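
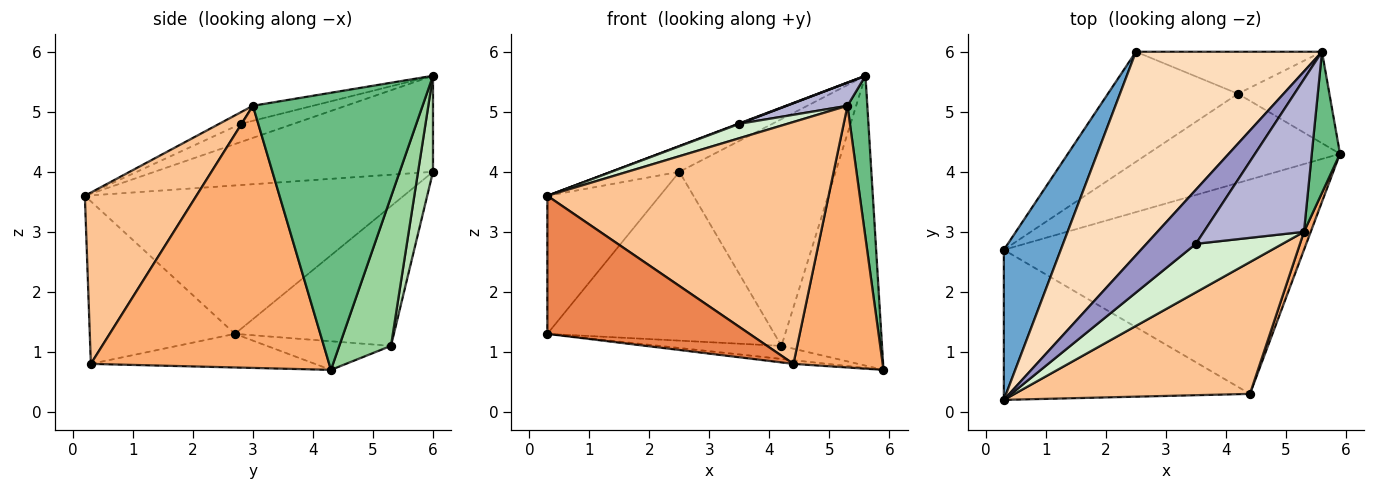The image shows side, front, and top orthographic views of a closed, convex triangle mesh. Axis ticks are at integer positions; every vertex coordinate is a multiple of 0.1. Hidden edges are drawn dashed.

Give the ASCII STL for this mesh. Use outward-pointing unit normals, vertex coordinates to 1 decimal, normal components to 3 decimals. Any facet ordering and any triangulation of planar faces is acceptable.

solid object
 facet normal -0.887 0.313 0.340
  outer loop
   vertex 0.3 0.2 3.6
   vertex 2.5 6.0 4.0
   vertex 0.3 2.7 1.3
  endloop
 endfacet
 facet normal -0.146 0.144 -0.979
  outer loop
   vertex 4.2 5.3 1.1
   vertex 5.9 4.3 0.7
   vertex 0.3 2.7 1.3
  endloop
 endfacet
 facet normal -0.506 0.723 -0.471
  outer loop
   vertex 4.2 5.3 1.1
   vertex 0.3 2.7 1.3
   vertex 2.5 6.0 4.0
  endloop
 endfacet
 facet normal -0.111 0.017 -0.994
  outer loop
   vertex 4.4 0.3 0.8
   vertex 0.3 2.7 1.3
   vertex 5.9 4.3 0.7
  endloop
 endfacet
 facet normal -0.437 -0.609 -0.662
  outer loop
   vertex 4.4 0.3 0.8
   vertex 0.3 0.2 3.6
   vertex 0.3 2.7 1.3
  endloop
 endfacet
 facet normal 0.936 -0.350 0.024
  outer loop
   vertex 4.4 0.3 0.8
   vertex 5.9 4.3 0.7
   vertex 5.3 3.0 5.1
  endloop
 endfacet
 facet normal 0.329 -0.829 0.452
  outer loop
   vertex 4.4 0.3 0.8
   vertex 5.3 3.0 5.1
   vertex 0.3 0.2 3.6
  endloop
 endfacet
 facet normal -0.456 0.112 0.883
  outer loop
   vertex 5.6 6.0 5.6
   vertex 2.5 6.0 4.0
   vertex 0.3 0.2 3.6
  endloop
 endfacet
 facet normal 0.988 -0.116 0.101
  outer loop
   vertex 5.6 6.0 5.6
   vertex 5.3 3.0 5.1
   vertex 5.9 4.3 0.7
  endloop
 endfacet
 facet normal 0.440 0.856 -0.270
  outer loop
   vertex 5.6 6.0 5.6
   vertex 5.9 4.3 0.7
   vertex 4.2 5.3 1.1
  endloop
 endfacet
 facet normal 0.094 0.979 -0.181
  outer loop
   vertex 5.6 6.0 5.6
   vertex 4.2 5.3 1.1
   vertex 2.5 6.0 4.0
  endloop
 endfacet
 facet normal -0.127 -0.282 0.951
  outer loop
   vertex 3.5 2.8 4.8
   vertex 0.3 0.2 3.6
   vertex 5.3 3.0 5.1
  endloop
 endfacet
 facet normal -0.346 -0.008 0.938
  outer loop
   vertex 3.5 2.8 4.8
   vertex 5.6 6.0 5.6
   vertex 0.3 0.2 3.6
  endloop
 endfacet
 facet normal -0.147 -0.148 0.978
  outer loop
   vertex 3.5 2.8 4.8
   vertex 5.3 3.0 5.1
   vertex 5.6 6.0 5.6
  endloop
 endfacet
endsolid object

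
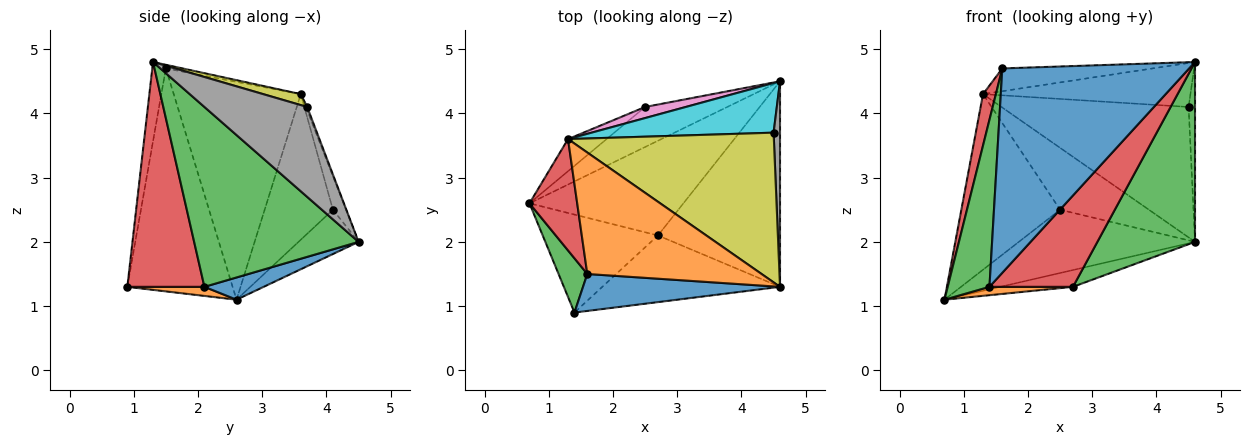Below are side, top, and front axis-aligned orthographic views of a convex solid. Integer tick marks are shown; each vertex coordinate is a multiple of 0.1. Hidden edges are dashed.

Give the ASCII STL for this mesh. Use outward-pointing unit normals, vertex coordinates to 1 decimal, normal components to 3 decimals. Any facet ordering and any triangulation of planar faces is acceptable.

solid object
 facet normal 0.141 0.173 -0.975
  outer loop
   vertex 2.7 2.1 1.3
   vertex 0.7 2.6 1.1
   vertex 4.6 4.5 2.0
  endloop
 endfacet
 facet normal 0.078 -0.085 -0.993
  outer loop
   vertex 2.7 2.1 1.3
   vertex 1.4 0.9 1.3
   vertex 0.7 2.6 1.1
  endloop
 endfacet
 facet normal 0.743 -0.441 -0.504
  outer loop
   vertex 2.7 2.1 1.3
   vertex 4.6 4.5 2.0
   vertex 4.6 1.3 4.8
  endloop
 endfacet
 facet normal 0.598 -0.648 -0.473
  outer loop
   vertex 2.7 2.1 1.3
   vertex 4.6 1.3 4.8
   vertex 1.4 0.9 1.3
  endloop
 endfacet
 facet normal -0.277 0.812 -0.514
  outer loop
   vertex 2.5 4.1 2.5
   vertex 4.6 4.5 2.0
   vertex 0.7 2.6 1.1
  endloop
 endfacet
 facet normal -0.562 0.814 -0.149
  outer loop
   vertex 2.5 4.1 2.5
   vertex 0.7 2.6 1.1
   vertex 1.3 3.6 4.3
  endloop
 endfacet
 facet normal -0.144 0.974 0.175
  outer loop
   vertex 2.5 4.1 2.5
   vertex 1.3 3.6 4.3
   vertex 4.6 4.5 2.0
  endloop
 endfacet
 facet normal 0.996 0.062 0.071
  outer loop
   vertex 4.5 3.7 4.1
   vertex 4.6 1.3 4.8
   vertex 4.6 4.5 2.0
  endloop
 endfacet
 facet normal 0.051 0.282 0.958
  outer loop
   vertex 4.5 3.7 4.1
   vertex 1.3 3.6 4.3
   vertex 4.6 1.3 4.8
  endloop
 endfacet
 facet normal -0.007 0.935 0.356
  outer loop
   vertex 4.5 3.7 4.1
   vertex 4.6 4.5 2.0
   vertex 1.3 3.6 4.3
  endloop
 endfacet
 facet normal -0.071 -0.982 0.177
  outer loop
   vertex 1.6 1.5 4.7
   vertex 1.4 0.9 1.3
   vertex 4.6 1.3 4.8
  endloop
 endfacet
 facet normal -0.020 0.184 0.983
  outer loop
   vertex 1.6 1.5 4.7
   vertex 4.6 1.3 4.8
   vertex 1.3 3.6 4.3
  endloop
 endfacet
 facet normal -0.923 -0.366 0.119
  outer loop
   vertex 1.6 1.5 4.7
   vertex 0.7 2.6 1.1
   vertex 1.4 0.9 1.3
  endloop
 endfacet
 facet normal -0.972 -0.098 0.213
  outer loop
   vertex 1.6 1.5 4.7
   vertex 1.3 3.6 4.3
   vertex 0.7 2.6 1.1
  endloop
 endfacet
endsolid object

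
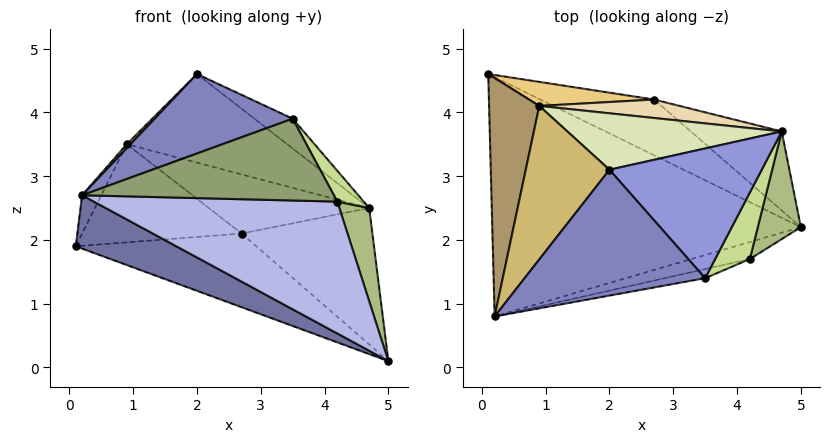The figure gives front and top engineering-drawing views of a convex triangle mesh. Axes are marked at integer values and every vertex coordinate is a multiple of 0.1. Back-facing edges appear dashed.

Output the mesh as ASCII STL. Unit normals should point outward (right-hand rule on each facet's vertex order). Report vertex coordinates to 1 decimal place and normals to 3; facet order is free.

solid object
 facet normal -0.422 -0.197 -0.885
  outer loop
   vertex 0.2 0.8 2.7
   vertex 0.1 4.6 1.9
   vertex 5.0 2.2 0.1
  endloop
 endfacet
 facet normal -0.206 -0.522 0.827
  outer loop
   vertex 3.5 1.4 3.9
   vertex 2.0 3.1 4.6
   vertex 0.2 0.8 2.7
  endloop
 endfacet
 facet normal 0.578 0.183 0.795
  outer loop
   vertex 4.7 3.7 2.5
   vertex 2.0 3.1 4.6
   vertex 3.5 1.4 3.9
  endloop
 endfacet
 facet normal 0.215 -0.969 -0.125
  outer loop
   vertex 4.2 1.7 2.6
   vertex 0.2 0.8 2.7
   vertex 5.0 2.2 0.1
  endloop
 endfacet
 facet normal 0.216 -0.970 -0.108
  outer loop
   vertex 4.2 1.7 2.6
   vertex 3.5 1.4 3.9
   vertex 0.2 0.8 2.7
  endloop
 endfacet
 facet normal 0.941 -0.222 0.257
  outer loop
   vertex 4.2 1.7 2.6
   vertex 5.0 2.2 0.1
   vertex 4.7 3.7 2.5
  endloop
 endfacet
 facet normal 0.881 -0.199 0.429
  outer loop
   vertex 4.2 1.7 2.6
   vertex 4.7 3.7 2.5
   vertex 3.5 1.4 3.9
  endloop
 endfacet
 facet normal 0.224 0.822 0.523
  outer loop
   vertex 0.9 4.1 3.5
   vertex 2.0 3.1 4.6
   vertex 4.7 3.7 2.5
  endloop
 endfacet
 facet normal -0.882 0.075 0.465
  outer loop
   vertex 0.9 4.1 3.5
   vertex 0.1 4.6 1.9
   vertex 0.2 0.8 2.7
  endloop
 endfacet
 facet normal -0.715 -0.018 0.699
  outer loop
   vertex 0.9 4.1 3.5
   vertex 0.2 0.8 2.7
   vertex 2.0 3.1 4.6
  endloop
 endfacet
 facet normal 0.130 0.963 0.236
  outer loop
   vertex 2.7 4.2 2.1
   vertex 0.1 4.6 1.9
   vertex 0.9 4.1 3.5
  endloop
 endfacet
 facet normal 0.176 0.940 0.294
  outer loop
   vertex 2.7 4.2 2.1
   vertex 0.9 4.1 3.5
   vertex 4.7 3.7 2.5
  endloop
 endfacet
 facet normal 0.167 0.786 -0.595
  outer loop
   vertex 2.7 4.2 2.1
   vertex 5.0 2.2 0.1
   vertex 0.1 4.6 1.9
  endloop
 endfacet
 facet normal 0.302 0.825 -0.478
  outer loop
   vertex 2.7 4.2 2.1
   vertex 4.7 3.7 2.5
   vertex 5.0 2.2 0.1
  endloop
 endfacet
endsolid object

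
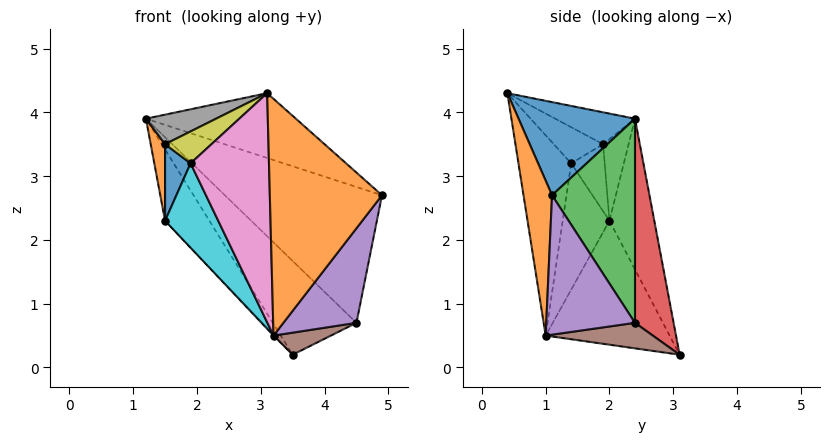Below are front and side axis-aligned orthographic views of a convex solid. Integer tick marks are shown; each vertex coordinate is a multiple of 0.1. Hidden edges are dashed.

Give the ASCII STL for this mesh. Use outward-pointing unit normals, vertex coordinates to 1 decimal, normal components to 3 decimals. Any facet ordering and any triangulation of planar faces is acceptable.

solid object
 facet normal 0.426 0.549 0.719
  outer loop
   vertex 3.1 0.4 4.3
   vertex 4.9 1.1 2.7
   vertex 1.2 2.4 3.9
  endloop
 endfacet
 facet normal 0.244 -0.959 -0.145
  outer loop
   vertex 3.2 1.0 0.5
   vertex 4.9 1.1 2.7
   vertex 3.1 0.4 4.3
  endloop
 endfacet
 facet normal 0.421 0.797 0.434
  outer loop
   vertex 4.5 2.4 0.7
   vertex 1.2 2.4 3.9
   vertex 4.9 1.1 2.7
  endloop
 endfacet
 facet normal 0.385 0.833 0.397
  outer loop
   vertex 4.5 2.4 0.7
   vertex 3.5 3.1 0.2
   vertex 1.2 2.4 3.9
  endloop
 endfacet
 facet normal 0.671 -0.553 -0.494
  outer loop
   vertex 4.5 2.4 0.7
   vertex 4.9 1.1 2.7
   vertex 3.2 1.0 0.5
  endloop
 endfacet
 facet normal 0.336 -0.180 -0.924
  outer loop
   vertex 4.5 2.4 0.7
   vertex 3.2 1.0 0.5
   vertex 3.5 3.1 0.2
  endloop
 endfacet
 facet normal -0.552 -0.821 -0.144
  outer loop
   vertex 1.9 1.4 3.2
   vertex 3.2 1.0 0.5
   vertex 3.1 0.4 4.3
  endloop
 endfacet
 facet normal -0.726 -0.639 0.254
  outer loop
   vertex 1.5 1.9 3.5
   vertex 3.1 0.4 4.3
   vertex 1.2 2.4 3.9
  endloop
 endfacet
 facet normal -0.718 -0.676 0.169
  outer loop
   vertex 1.5 1.9 3.5
   vertex 1.9 1.4 3.2
   vertex 3.1 0.4 4.3
  endloop
 endfacet
 facet normal -0.647 -0.735 -0.203
  outer loop
   vertex 1.5 2.0 2.3
   vertex 3.2 1.0 0.5
   vertex 1.9 1.4 3.2
  endloop
 endfacet
 facet normal -0.794 -0.605 -0.050
  outer loop
   vertex 1.5 2.0 2.3
   vertex 1.9 1.4 3.2
   vertex 1.5 1.9 3.5
  endloop
 endfacet
 facet normal -0.871 -0.490 -0.041
  outer loop
   vertex 1.5 2.0 2.3
   vertex 1.5 1.9 3.5
   vertex 1.2 2.4 3.9
  endloop
 endfacet
 facet normal -0.679 0.672 -0.295
  outer loop
   vertex 1.5 2.0 2.3
   vertex 1.2 2.4 3.9
   vertex 3.5 3.1 0.2
  endloop
 endfacet
 facet normal -0.726 0.005 -0.688
  outer loop
   vertex 1.5 2.0 2.3
   vertex 3.5 3.1 0.2
   vertex 3.2 1.0 0.5
  endloop
 endfacet
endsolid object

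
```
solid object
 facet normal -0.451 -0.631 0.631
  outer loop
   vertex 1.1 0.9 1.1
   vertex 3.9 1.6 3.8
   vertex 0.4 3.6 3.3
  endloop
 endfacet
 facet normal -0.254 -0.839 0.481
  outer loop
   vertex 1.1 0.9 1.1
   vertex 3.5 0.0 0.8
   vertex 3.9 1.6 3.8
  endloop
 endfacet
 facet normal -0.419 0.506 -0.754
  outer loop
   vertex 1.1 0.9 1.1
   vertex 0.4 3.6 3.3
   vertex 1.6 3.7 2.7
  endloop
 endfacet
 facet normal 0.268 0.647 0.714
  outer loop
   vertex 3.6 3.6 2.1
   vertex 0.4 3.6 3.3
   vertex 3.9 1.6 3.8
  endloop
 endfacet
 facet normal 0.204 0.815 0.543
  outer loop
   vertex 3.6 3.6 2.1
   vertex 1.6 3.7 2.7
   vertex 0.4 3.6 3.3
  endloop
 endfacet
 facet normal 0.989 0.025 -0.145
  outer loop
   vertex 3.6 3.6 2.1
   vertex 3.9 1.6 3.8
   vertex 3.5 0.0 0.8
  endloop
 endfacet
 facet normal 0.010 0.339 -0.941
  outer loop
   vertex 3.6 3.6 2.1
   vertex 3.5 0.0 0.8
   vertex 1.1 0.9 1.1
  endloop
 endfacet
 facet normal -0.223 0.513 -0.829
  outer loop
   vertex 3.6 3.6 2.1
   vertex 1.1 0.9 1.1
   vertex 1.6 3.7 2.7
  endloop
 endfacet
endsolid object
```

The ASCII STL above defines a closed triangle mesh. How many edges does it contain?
12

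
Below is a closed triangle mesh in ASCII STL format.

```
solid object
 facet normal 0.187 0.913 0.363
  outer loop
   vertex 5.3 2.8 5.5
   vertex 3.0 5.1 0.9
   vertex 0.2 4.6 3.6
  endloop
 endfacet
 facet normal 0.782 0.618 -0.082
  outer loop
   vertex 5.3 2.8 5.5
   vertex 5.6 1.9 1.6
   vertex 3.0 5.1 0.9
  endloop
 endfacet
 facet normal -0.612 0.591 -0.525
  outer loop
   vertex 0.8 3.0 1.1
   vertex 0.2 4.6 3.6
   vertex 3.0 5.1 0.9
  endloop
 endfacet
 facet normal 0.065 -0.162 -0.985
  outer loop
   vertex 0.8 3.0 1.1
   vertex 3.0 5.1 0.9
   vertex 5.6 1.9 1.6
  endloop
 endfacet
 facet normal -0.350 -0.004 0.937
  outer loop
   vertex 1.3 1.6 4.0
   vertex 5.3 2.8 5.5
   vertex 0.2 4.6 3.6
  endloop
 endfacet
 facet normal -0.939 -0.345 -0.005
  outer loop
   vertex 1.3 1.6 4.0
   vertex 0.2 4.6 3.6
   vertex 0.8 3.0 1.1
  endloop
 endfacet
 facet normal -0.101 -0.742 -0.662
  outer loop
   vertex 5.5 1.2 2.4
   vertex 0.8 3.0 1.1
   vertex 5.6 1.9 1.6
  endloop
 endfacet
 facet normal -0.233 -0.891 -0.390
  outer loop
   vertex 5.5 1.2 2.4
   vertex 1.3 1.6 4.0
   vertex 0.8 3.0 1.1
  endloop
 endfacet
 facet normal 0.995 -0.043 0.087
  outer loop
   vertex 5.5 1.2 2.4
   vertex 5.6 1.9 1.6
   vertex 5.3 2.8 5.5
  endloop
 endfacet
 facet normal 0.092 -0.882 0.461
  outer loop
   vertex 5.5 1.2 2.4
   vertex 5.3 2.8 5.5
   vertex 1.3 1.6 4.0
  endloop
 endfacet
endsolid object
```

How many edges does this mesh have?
15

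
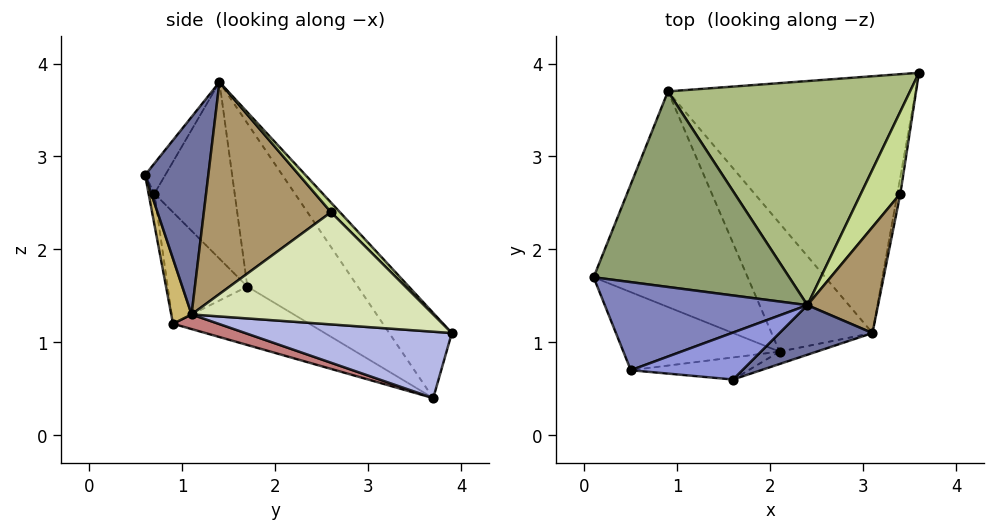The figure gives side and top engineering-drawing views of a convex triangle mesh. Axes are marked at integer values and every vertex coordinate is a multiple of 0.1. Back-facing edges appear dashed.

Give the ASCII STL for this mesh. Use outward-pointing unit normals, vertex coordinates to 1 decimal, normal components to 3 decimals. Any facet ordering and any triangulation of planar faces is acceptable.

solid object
 facet normal 0.517 -0.821 0.243
  outer loop
   vertex 3.1 1.1 1.3
   vertex 2.4 1.4 3.8
   vertex 1.6 0.6 2.8
  endloop
 endfacet
 facet normal -0.590 0.441 0.677
  outer loop
   vertex 0.5 0.7 2.6
   vertex 2.4 1.4 3.8
   vertex 0.1 1.7 1.6
  endloop
 endfacet
 facet normal -0.190 -0.687 0.701
  outer loop
   vertex 0.5 0.7 2.6
   vertex 1.6 0.6 2.8
   vertex 2.4 1.4 3.8
  endloop
 endfacet
 facet normal 0.257 -0.114 -0.960
  outer loop
   vertex 0.9 3.7 0.4
   vertex 3.6 3.9 1.1
   vertex 3.1 1.1 1.3
  endloop
 endfacet
 facet normal -0.521 0.583 0.624
  outer loop
   vertex 0.9 3.7 0.4
   vertex 0.1 1.7 1.6
   vertex 2.4 1.4 3.8
  endloop
 endfacet
 facet normal -0.215 0.762 0.610
  outer loop
   vertex 0.9 3.7 0.4
   vertex 2.4 1.4 3.8
   vertex 3.6 3.9 1.1
  endloop
 endfacet
 facet normal 0.174 0.683 0.710
  outer loop
   vertex 3.4 2.6 2.4
   vertex 3.6 3.9 1.1
   vertex 2.4 1.4 3.8
  endloop
 endfacet
 facet normal 0.984 -0.178 -0.026
  outer loop
   vertex 3.4 2.6 2.4
   vertex 3.1 1.1 1.3
   vertex 3.6 3.9 1.1
  endloop
 endfacet
 facet normal 0.874 -0.389 0.291
  outer loop
   vertex 3.4 2.6 2.4
   vertex 2.4 1.4 3.8
   vertex 3.1 1.1 1.3
  endloop
 endfacet
 facet normal 0.206 -0.971 -0.118
  outer loop
   vertex 2.1 0.9 1.2
   vertex 3.1 1.1 1.3
   vertex 1.6 0.6 2.8
  endloop
 endfacet
 facet normal -0.053 -0.978 -0.200
  outer loop
   vertex 2.1 0.9 1.2
   vertex 1.6 0.6 2.8
   vertex 0.5 0.7 2.6
  endloop
 endfacet
 facet normal -0.402 -0.723 -0.562
  outer loop
   vertex 2.1 0.9 1.2
   vertex 0.5 0.7 2.6
   vertex 0.1 1.7 1.6
  endloop
 endfacet
 facet normal -0.327 -0.387 -0.862
  outer loop
   vertex 2.1 0.9 1.2
   vertex 0.1 1.7 1.6
   vertex 0.9 3.7 0.4
  endloop
 endfacet
 facet normal 0.140 -0.216 -0.966
  outer loop
   vertex 2.1 0.9 1.2
   vertex 0.9 3.7 0.4
   vertex 3.1 1.1 1.3
  endloop
 endfacet
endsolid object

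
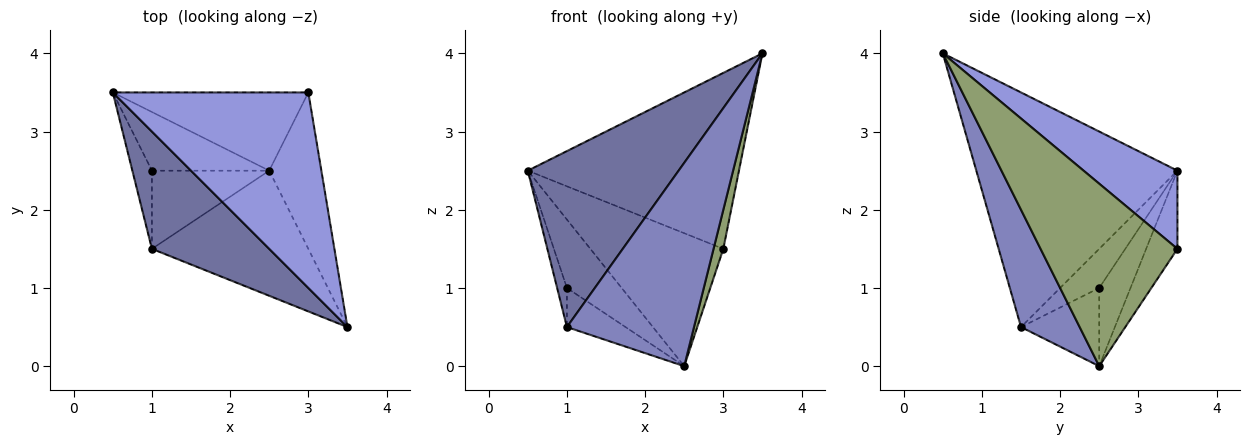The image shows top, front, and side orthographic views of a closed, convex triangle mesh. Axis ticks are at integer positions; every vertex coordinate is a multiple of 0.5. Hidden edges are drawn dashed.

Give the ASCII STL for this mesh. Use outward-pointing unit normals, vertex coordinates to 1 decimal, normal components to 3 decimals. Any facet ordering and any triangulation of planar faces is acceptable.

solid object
 facet normal -0.743 -0.557 0.371
  outer loop
   vertex 1.0 1.5 0.5
   vertex 3.5 0.5 4.0
   vertex 0.5 3.5 2.5
  endloop
 endfacet
 facet normal 0.366 -0.793 -0.488
  outer loop
   vertex 1.0 1.5 0.5
   vertex 2.5 2.5 0.0
   vertex 3.5 0.5 4.0
  endloop
 endfacet
 facet normal 0.285 0.641 0.712
  outer loop
   vertex 3.0 3.5 1.5
   vertex 0.5 3.5 2.5
   vertex 3.5 0.5 4.0
  endloop
 endfacet
 facet normal -0.199 0.845 -0.497
  outer loop
   vertex 3.0 3.5 1.5
   vertex 2.5 2.5 0.0
   vertex 0.5 3.5 2.5
  endloop
 endfacet
 facet normal 0.959 -0.069 -0.274
  outer loop
   vertex 3.0 3.5 1.5
   vertex 3.5 0.5 4.0
   vertex 2.5 2.5 0.0
  endloop
 endfacet
 facet normal -0.398 0.697 -0.597
  outer loop
   vertex 1.0 2.5 1.0
   vertex 0.5 3.5 2.5
   vertex 2.5 2.5 0.0
  endloop
 endfacet
 facet normal -0.873 0.218 -0.436
  outer loop
   vertex 1.0 2.5 1.0
   vertex 1.0 1.5 0.5
   vertex 0.5 3.5 2.5
  endloop
 endfacet
 facet normal -0.512 0.384 -0.768
  outer loop
   vertex 1.0 2.5 1.0
   vertex 2.5 2.5 0.0
   vertex 1.0 1.5 0.5
  endloop
 endfacet
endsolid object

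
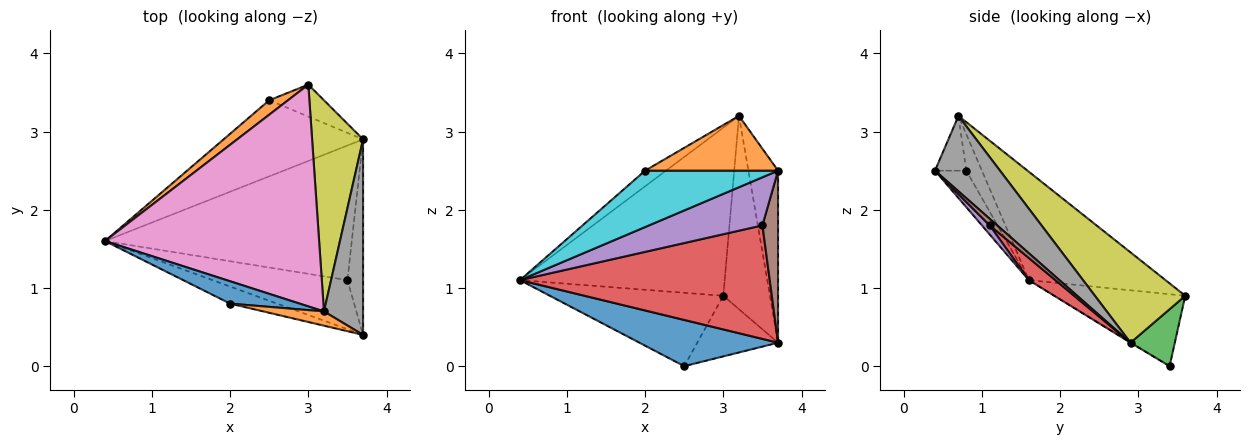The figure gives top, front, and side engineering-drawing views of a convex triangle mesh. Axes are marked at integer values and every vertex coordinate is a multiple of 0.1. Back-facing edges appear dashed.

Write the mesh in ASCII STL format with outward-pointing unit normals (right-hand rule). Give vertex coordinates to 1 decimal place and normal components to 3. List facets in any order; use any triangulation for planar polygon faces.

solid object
 facet normal -0.003 -0.519 -0.855
  outer loop
   vertex 2.5 3.4 0.0
   vertex 3.7 2.9 0.3
   vertex 0.4 1.6 1.1
  endloop
 endfacet
 facet normal -0.595 0.789 0.155
  outer loop
   vertex 2.5 3.4 0.0
   vertex 0.4 1.6 1.1
   vertex 3.0 3.6 0.9
  endloop
 endfacet
 facet normal 0.437 0.796 -0.419
  outer loop
   vertex 2.5 3.4 0.0
   vertex 3.0 3.6 0.9
   vertex 3.7 2.9 0.3
  endloop
 endfacet
 facet normal 0.068 -0.643 -0.763
  outer loop
   vertex 3.5 1.1 1.8
   vertex 0.4 1.6 1.1
   vertex 3.7 2.9 0.3
  endloop
 endfacet
 facet normal 0.048 -0.699 -0.713
  outer loop
   vertex 3.5 1.1 1.8
   vertex 3.7 0.4 2.5
   vertex 0.4 1.6 1.1
  endloop
 endfacet
 facet normal 0.301 -0.630 -0.716
  outer loop
   vertex 3.5 1.1 1.8
   vertex 3.7 2.9 0.3
   vertex 3.7 0.4 2.5
  endloop
 endfacet
 facet normal -0.374 0.560 0.739
  outer loop
   vertex 3.2 0.7 3.2
   vertex 3.0 3.6 0.9
   vertex 0.4 1.6 1.1
  endloop
 endfacet
 facet normal 0.823 0.376 0.427
  outer loop
   vertex 3.2 0.7 3.2
   vertex 3.7 0.4 2.5
   vertex 3.7 2.9 0.3
  endloop
 endfacet
 facet normal 0.794 0.410 0.448
  outer loop
   vertex 3.2 0.7 3.2
   vertex 3.7 2.9 0.3
   vertex 3.0 3.6 0.9
  endloop
 endfacet
 facet normal -0.220 -0.934 -0.282
  outer loop
   vertex 2.0 0.8 2.5
   vertex 0.4 1.6 1.1
   vertex 3.7 0.4 2.5
  endloop
 endfacet
 facet normal -0.395 0.527 0.753
  outer loop
   vertex 2.0 0.8 2.5
   vertex 3.2 0.7 3.2
   vertex 0.4 1.6 1.1
  endloop
 endfacet
 facet normal -0.222 -0.944 0.246
  outer loop
   vertex 2.0 0.8 2.5
   vertex 3.7 0.4 2.5
   vertex 3.2 0.7 3.2
  endloop
 endfacet
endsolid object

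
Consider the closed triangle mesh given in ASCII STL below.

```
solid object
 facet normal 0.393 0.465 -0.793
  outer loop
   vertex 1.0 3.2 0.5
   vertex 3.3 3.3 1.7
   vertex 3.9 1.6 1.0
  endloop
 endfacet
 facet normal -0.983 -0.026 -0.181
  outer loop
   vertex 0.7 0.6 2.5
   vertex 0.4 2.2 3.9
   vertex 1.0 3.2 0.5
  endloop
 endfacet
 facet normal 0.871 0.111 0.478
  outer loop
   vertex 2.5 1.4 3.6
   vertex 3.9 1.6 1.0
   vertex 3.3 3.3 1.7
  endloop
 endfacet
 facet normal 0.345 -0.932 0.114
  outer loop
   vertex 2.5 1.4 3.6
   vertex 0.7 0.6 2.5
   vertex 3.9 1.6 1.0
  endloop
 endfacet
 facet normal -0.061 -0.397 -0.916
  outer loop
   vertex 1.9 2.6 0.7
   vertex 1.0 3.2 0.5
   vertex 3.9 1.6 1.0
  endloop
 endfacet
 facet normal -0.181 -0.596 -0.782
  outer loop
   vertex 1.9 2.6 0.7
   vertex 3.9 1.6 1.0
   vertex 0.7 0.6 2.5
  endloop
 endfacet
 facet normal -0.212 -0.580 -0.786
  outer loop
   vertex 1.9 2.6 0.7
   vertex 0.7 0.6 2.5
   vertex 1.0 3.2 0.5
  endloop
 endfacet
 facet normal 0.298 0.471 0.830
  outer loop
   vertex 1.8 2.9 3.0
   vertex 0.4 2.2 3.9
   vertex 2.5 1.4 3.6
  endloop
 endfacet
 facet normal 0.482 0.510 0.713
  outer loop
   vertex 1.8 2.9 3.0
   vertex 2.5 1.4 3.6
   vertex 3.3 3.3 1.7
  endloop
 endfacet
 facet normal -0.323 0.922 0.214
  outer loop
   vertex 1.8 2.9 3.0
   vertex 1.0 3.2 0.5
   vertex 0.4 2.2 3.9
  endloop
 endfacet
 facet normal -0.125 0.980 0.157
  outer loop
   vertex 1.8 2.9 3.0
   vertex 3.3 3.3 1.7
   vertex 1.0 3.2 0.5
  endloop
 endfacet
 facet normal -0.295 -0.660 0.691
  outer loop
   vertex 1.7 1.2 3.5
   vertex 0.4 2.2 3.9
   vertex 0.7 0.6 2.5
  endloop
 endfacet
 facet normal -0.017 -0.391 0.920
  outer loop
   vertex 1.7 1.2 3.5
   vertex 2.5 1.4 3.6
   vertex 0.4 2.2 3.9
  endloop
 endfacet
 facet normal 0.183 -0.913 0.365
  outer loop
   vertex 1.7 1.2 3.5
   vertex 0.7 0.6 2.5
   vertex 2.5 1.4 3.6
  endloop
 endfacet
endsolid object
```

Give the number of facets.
14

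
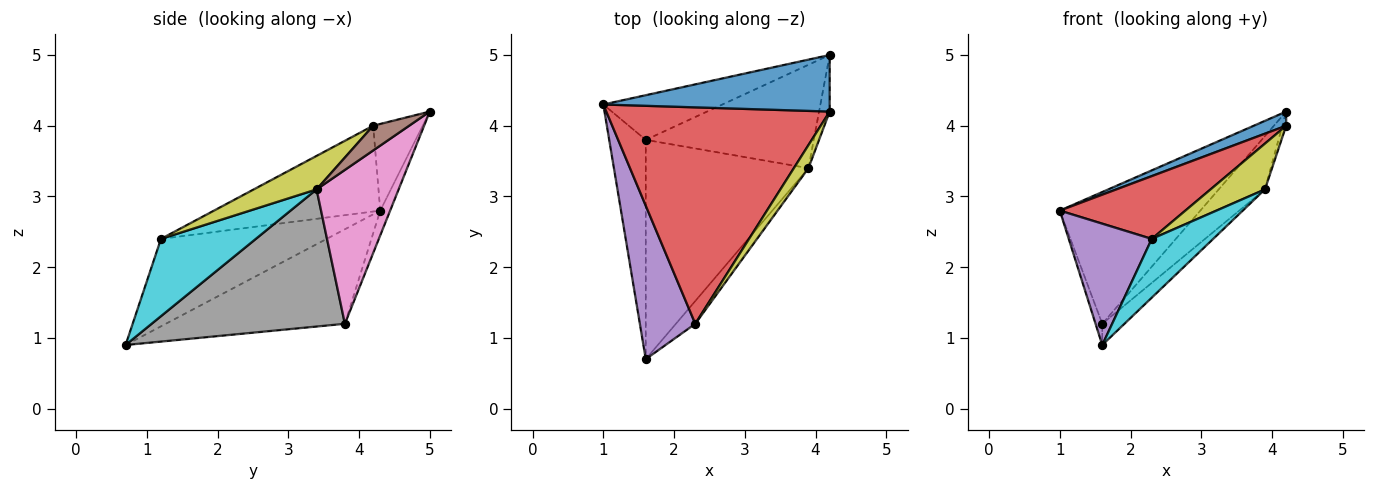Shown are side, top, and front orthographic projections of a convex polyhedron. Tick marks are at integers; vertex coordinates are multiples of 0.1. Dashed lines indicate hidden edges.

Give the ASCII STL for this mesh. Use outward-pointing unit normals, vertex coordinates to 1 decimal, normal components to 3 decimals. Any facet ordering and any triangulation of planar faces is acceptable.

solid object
 facet normal -0.348 -0.227 0.909
  outer loop
   vertex 4.2 5.0 4.2
   vertex 1.0 4.3 2.8
   vertex 4.2 4.2 4.0
  endloop
 endfacet
 facet normal -0.932 0.035 -0.360
  outer loop
   vertex 1.6 3.8 1.2
   vertex 1.6 0.7 0.9
   vertex 1.0 4.3 2.8
  endloop
 endfacet
 facet normal -0.067 0.945 -0.320
  outer loop
   vertex 1.6 3.8 1.2
   vertex 1.0 4.3 2.8
   vertex 4.2 5.0 4.2
  endloop
 endfacet
 facet normal -0.346 -0.261 0.901
  outer loop
   vertex 2.3 1.2 2.4
   vertex 4.2 4.2 4.0
   vertex 1.0 4.3 2.8
  endloop
 endfacet
 facet normal -0.778 -0.390 0.493
  outer loop
   vertex 2.3 1.2 2.4
   vertex 1.0 4.3 2.8
   vertex 1.6 0.7 0.9
  endloop
 endfacet
 facet normal 0.915 0.098 -0.392
  outer loop
   vertex 3.9 3.4 3.1
   vertex 4.2 5.0 4.2
   vertex 4.2 4.2 4.0
  endloop
 endfacet
 facet normal 0.631 0.356 -0.689
  outer loop
   vertex 3.9 3.4 3.1
   vertex 1.6 3.8 1.2
   vertex 4.2 5.0 4.2
  endloop
 endfacet
 facet normal 0.643 0.074 -0.763
  outer loop
   vertex 3.9 3.4 3.1
   vertex 1.6 0.7 0.9
   vertex 1.6 3.8 1.2
  endloop
 endfacet
 facet normal 0.718 -0.622 0.313
  outer loop
   vertex 3.9 3.4 3.1
   vertex 4.2 4.2 4.0
   vertex 2.3 1.2 2.4
  endloop
 endfacet
 facet normal 0.821 -0.532 -0.206
  outer loop
   vertex 3.9 3.4 3.1
   vertex 2.3 1.2 2.4
   vertex 1.6 0.7 0.9
  endloop
 endfacet
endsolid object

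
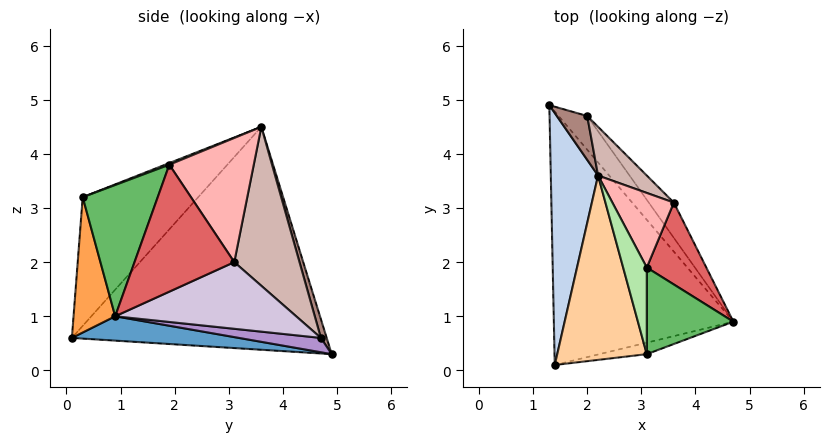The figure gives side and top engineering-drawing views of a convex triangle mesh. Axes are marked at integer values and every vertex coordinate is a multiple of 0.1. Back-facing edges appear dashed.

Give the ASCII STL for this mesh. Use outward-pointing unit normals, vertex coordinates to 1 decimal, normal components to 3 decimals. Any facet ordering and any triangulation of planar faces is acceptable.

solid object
 facet normal 0.134 -0.059 -0.989
  outer loop
   vertex 1.4 0.1 0.6
   vertex 1.3 4.9 0.3
   vertex 4.7 0.9 1.0
  endloop
 endfacet
 facet normal -0.978 -0.007 0.207
  outer loop
   vertex 2.2 3.6 4.5
   vertex 1.3 4.9 0.3
   vertex 1.4 0.1 0.6
  endloop
 endfacet
 facet normal 0.245 -0.966 -0.086
  outer loop
   vertex 3.1 0.3 3.2
   vertex 1.4 0.1 0.6
   vertex 4.7 0.9 1.0
  endloop
 endfacet
 facet normal -0.749 -0.410 0.521
  outer loop
   vertex 3.1 0.3 3.2
   vertex 2.2 3.6 4.5
   vertex 1.4 0.1 0.6
  endloop
 endfacet
 facet normal 0.817 -0.202 0.539
  outer loop
   vertex 3.1 1.9 3.8
   vertex 3.1 0.3 3.2
   vertex 4.7 0.9 1.0
  endloop
 endfacet
 facet normal 0.065 -0.350 0.934
  outer loop
   vertex 3.1 1.9 3.8
   vertex 2.2 3.6 4.5
   vertex 3.1 0.3 3.2
  endloop
 endfacet
 facet normal 0.876 0.251 0.411
  outer loop
   vertex 3.1 1.9 3.8
   vertex 4.7 0.9 1.0
   vertex 3.6 3.1 2.0
  endloop
 endfacet
 facet normal 0.860 0.280 0.426
  outer loop
   vertex 3.1 1.9 3.8
   vertex 3.6 3.1 2.0
   vertex 2.2 3.6 4.5
  endloop
 endfacet
 facet normal 0.436 0.218 -0.873
  outer loop
   vertex 2.0 4.7 0.6
   vertex 4.7 0.9 1.0
   vertex 1.3 4.9 0.3
  endloop
 endfacet
 facet normal 0.793 0.532 -0.298
  outer loop
   vertex 2.0 4.7 0.6
   vertex 3.6 3.1 2.0
   vertex 4.7 0.9 1.0
  endloop
 endfacet
 facet normal 0.160 0.952 0.260
  outer loop
   vertex 2.0 4.7 0.6
   vertex 1.3 4.9 0.3
   vertex 2.2 3.6 4.5
  endloop
 endfacet
 facet normal 0.608 0.771 0.186
  outer loop
   vertex 2.0 4.7 0.6
   vertex 2.2 3.6 4.5
   vertex 3.6 3.1 2.0
  endloop
 endfacet
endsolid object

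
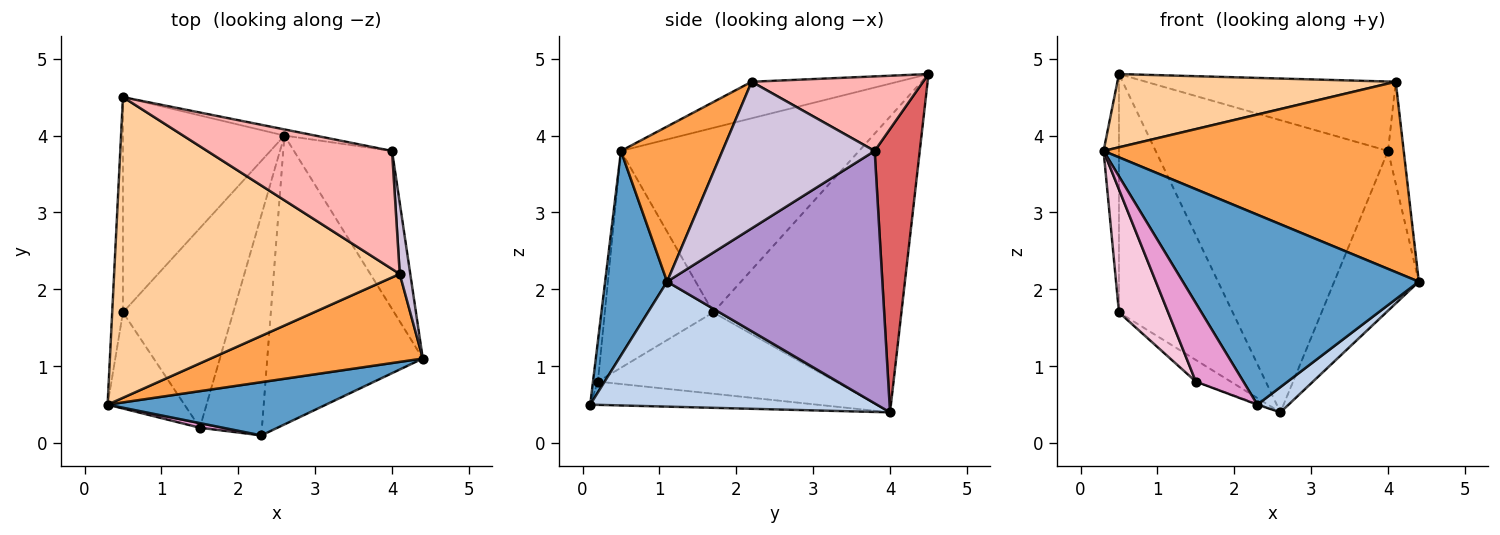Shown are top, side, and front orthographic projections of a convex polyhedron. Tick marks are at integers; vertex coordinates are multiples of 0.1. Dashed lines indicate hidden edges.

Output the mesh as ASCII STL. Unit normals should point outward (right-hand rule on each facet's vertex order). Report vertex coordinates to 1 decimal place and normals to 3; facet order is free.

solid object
 facet normal 0.245 -0.933 0.262
  outer loop
   vertex 2.3 0.1 0.5
   vertex 4.4 1.1 2.1
   vertex 0.3 0.5 3.8
  endloop
 endfacet
 facet normal 0.625 -0.068 -0.778
  outer loop
   vertex 2.3 0.1 0.5
   vertex 2.6 4.0 0.4
   vertex 4.4 1.1 2.1
  endloop
 endfacet
 facet normal 0.293 -0.868 0.401
  outer loop
   vertex 4.1 2.2 4.7
   vertex 0.3 0.5 3.8
   vertex 4.4 1.1 2.1
  endloop
 endfacet
 facet normal -0.123 -0.235 0.964
  outer loop
   vertex 4.1 2.2 4.7
   vertex 0.5 4.5 4.8
   vertex 0.3 0.5 3.8
  endloop
 endfacet
 facet normal -0.996 0.064 -0.058
  outer loop
   vertex 0.5 1.7 1.7
   vertex 0.3 0.5 3.8
   vertex 0.5 4.5 4.8
  endloop
 endfacet
 facet normal -0.775 0.469 -0.423
  outer loop
   vertex 0.5 1.7 1.7
   vertex 0.5 4.5 4.8
   vertex 2.6 4.0 0.4
  endloop
 endfacet
 facet normal 0.190 0.981 -0.021
  outer loop
   vertex 4.0 3.8 3.8
   vertex 2.6 4.0 0.4
   vertex 0.5 4.5 4.8
  endloop
 endfacet
 facet normal 0.328 0.479 0.814
  outer loop
   vertex 4.0 3.8 3.8
   vertex 0.5 4.5 4.8
   vertex 4.1 2.2 4.7
  endloop
 endfacet
 facet normal 0.875 0.344 -0.340
  outer loop
   vertex 4.0 3.8 3.8
   vertex 4.4 1.1 2.1
   vertex 2.6 4.0 0.4
  endloop
 endfacet
 facet normal 0.992 0.102 0.071
  outer loop
   vertex 4.0 3.8 3.8
   vertex 4.1 2.2 4.7
   vertex 4.4 1.1 2.1
  endloop
 endfacet
 facet normal -0.351 0.003 -0.936
  outer loop
   vertex 1.5 0.2 0.8
   vertex 2.6 4.0 0.4
   vertex 2.3 0.1 0.5
  endloop
 endfacet
 facet normal -0.591 0.087 -0.802
  outer loop
   vertex 1.5 0.2 0.8
   vertex 0.5 1.7 1.7
   vertex 2.6 4.0 0.4
  endloop
 endfacet
 facet normal -0.102 -0.993 0.058
  outer loop
   vertex 1.5 0.2 0.8
   vertex 2.3 0.1 0.5
   vertex 0.3 0.5 3.8
  endloop
 endfacet
 facet normal -0.867 -0.393 -0.307
  outer loop
   vertex 1.5 0.2 0.8
   vertex 0.3 0.5 3.8
   vertex 0.5 1.7 1.7
  endloop
 endfacet
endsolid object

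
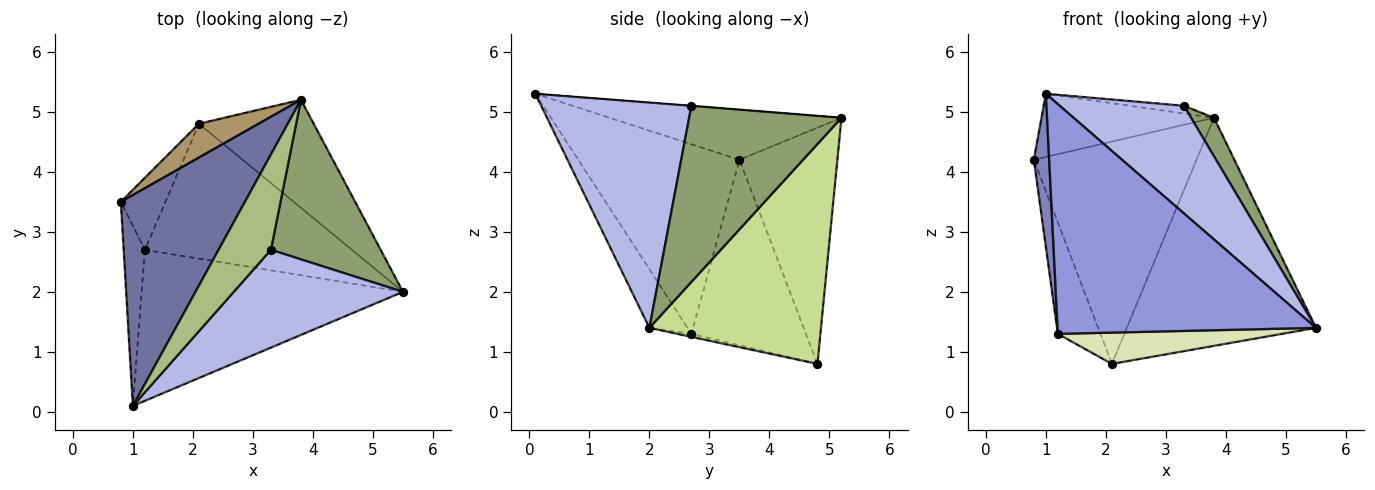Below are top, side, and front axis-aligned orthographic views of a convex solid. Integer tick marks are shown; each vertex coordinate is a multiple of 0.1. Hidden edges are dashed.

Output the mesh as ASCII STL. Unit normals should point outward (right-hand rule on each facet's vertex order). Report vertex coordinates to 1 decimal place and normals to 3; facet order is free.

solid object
 facet normal -0.360 0.268 0.894
  outer loop
   vertex 3.8 5.2 4.9
   vertex 0.8 3.5 4.2
   vertex 1.0 0.1 5.3
  endloop
 endfacet
 facet normal -0.989 -0.094 -0.111
  outer loop
   vertex 1.2 2.7 1.3
   vertex 1.0 0.1 5.3
   vertex 0.8 3.5 4.2
  endloop
 endfacet
 facet normal -0.122 -0.829 -0.545
  outer loop
   vertex 1.2 2.7 1.3
   vertex 5.5 2.0 1.4
   vertex 1.0 0.1 5.3
  endloop
 endfacet
 facet normal 0.667 -0.552 0.501
  outer loop
   vertex 3.3 2.7 5.1
   vertex 1.0 0.1 5.3
   vertex 5.5 2.0 1.4
  endloop
 endfacet
 facet normal 0.842 -0.126 0.525
  outer loop
   vertex 3.3 2.7 5.1
   vertex 5.5 2.0 1.4
   vertex 3.8 5.2 4.9
  endloop
 endfacet
 facet normal -0.004 0.081 0.997
  outer loop
   vertex 3.3 2.7 5.1
   vertex 3.8 5.2 4.9
   vertex 1.0 0.1 5.3
  endloop
 endfacet
 facet normal 0.634 0.699 -0.331
  outer loop
   vertex 2.1 4.8 0.8
   vertex 3.8 5.2 4.9
   vertex 5.5 2.0 1.4
  endloop
 endfacet
 facet normal -0.014 -0.226 -0.974
  outer loop
   vertex 2.1 4.8 0.8
   vertex 5.5 2.0 1.4
   vertex 1.2 2.7 1.3
  endloop
 endfacet
 facet normal -0.512 0.849 0.129
  outer loop
   vertex 2.1 4.8 0.8
   vertex 0.8 3.5 4.2
   vertex 3.8 5.2 4.9
  endloop
 endfacet
 facet normal -0.915 0.340 -0.220
  outer loop
   vertex 2.1 4.8 0.8
   vertex 1.2 2.7 1.3
   vertex 0.8 3.5 4.2
  endloop
 endfacet
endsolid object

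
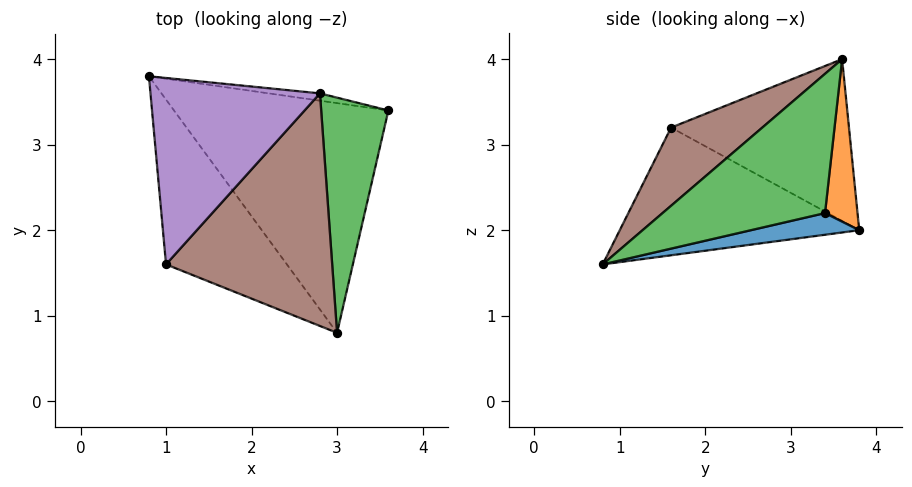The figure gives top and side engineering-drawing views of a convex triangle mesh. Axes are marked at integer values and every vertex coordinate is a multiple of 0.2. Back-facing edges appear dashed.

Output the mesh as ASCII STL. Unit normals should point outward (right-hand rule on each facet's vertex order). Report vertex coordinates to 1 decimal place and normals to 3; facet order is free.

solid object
 facet normal 0.098 0.202 -0.974
  outer loop
   vertex 3.0 0.8 1.6
   vertex 0.8 3.8 2.0
   vertex 3.6 3.4 2.2
  endloop
 endfacet
 facet normal 0.144 0.988 -0.046
  outer loop
   vertex 2.8 3.6 4.0
   vertex 3.6 3.4 2.2
   vertex 0.8 3.8 2.0
  endloop
 endfacet
 facet normal 0.861 -0.294 0.415
  outer loop
   vertex 2.8 3.6 4.0
   vertex 3.0 0.8 1.6
   vertex 3.6 3.4 2.2
  endloop
 endfacet
 facet normal -0.665 -0.403 -0.629
  outer loop
   vertex 1.0 1.6 3.2
   vertex 0.8 3.8 2.0
   vertex 3.0 0.8 1.6
  endloop
 endfacet
 facet normal -0.655 0.315 0.687
  outer loop
   vertex 1.0 1.6 3.2
   vertex 2.8 3.6 4.0
   vertex 0.8 3.8 2.0
  endloop
 endfacet
 facet normal 0.341 -0.598 0.726
  outer loop
   vertex 1.0 1.6 3.2
   vertex 3.0 0.8 1.6
   vertex 2.8 3.6 4.0
  endloop
 endfacet
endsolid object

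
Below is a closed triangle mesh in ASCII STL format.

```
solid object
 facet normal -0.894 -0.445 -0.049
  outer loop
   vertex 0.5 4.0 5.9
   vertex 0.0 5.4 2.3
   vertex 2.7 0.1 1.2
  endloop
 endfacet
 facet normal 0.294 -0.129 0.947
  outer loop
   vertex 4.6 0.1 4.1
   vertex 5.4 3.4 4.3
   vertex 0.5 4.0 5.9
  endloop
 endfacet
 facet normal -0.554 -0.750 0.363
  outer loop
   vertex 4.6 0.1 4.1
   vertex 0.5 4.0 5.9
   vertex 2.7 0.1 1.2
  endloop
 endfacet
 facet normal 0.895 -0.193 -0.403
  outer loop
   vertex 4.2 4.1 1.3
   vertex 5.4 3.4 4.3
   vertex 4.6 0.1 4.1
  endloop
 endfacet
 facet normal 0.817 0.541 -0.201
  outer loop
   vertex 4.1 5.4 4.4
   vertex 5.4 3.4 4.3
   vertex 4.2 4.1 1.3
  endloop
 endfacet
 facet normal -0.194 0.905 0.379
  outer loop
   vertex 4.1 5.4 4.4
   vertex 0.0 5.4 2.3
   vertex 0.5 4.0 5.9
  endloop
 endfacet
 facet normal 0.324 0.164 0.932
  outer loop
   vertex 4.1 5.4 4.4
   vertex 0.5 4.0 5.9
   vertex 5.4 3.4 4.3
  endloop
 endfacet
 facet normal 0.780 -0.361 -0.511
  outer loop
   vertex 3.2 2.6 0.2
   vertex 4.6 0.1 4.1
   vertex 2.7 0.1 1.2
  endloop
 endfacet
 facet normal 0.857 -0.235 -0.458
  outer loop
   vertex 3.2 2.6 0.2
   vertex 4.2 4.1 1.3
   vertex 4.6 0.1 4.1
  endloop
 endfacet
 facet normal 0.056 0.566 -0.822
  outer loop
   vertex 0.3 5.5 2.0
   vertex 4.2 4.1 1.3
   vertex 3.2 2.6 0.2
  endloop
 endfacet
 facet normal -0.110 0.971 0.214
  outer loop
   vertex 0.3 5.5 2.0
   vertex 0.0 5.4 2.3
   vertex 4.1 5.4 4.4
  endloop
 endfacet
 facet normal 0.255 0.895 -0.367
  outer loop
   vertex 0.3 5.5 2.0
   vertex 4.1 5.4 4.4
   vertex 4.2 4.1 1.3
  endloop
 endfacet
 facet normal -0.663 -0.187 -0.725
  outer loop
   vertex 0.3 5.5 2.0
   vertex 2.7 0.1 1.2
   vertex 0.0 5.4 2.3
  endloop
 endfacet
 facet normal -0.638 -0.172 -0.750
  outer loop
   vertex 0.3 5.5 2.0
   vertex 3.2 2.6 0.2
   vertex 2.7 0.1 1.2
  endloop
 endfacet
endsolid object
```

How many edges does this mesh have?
21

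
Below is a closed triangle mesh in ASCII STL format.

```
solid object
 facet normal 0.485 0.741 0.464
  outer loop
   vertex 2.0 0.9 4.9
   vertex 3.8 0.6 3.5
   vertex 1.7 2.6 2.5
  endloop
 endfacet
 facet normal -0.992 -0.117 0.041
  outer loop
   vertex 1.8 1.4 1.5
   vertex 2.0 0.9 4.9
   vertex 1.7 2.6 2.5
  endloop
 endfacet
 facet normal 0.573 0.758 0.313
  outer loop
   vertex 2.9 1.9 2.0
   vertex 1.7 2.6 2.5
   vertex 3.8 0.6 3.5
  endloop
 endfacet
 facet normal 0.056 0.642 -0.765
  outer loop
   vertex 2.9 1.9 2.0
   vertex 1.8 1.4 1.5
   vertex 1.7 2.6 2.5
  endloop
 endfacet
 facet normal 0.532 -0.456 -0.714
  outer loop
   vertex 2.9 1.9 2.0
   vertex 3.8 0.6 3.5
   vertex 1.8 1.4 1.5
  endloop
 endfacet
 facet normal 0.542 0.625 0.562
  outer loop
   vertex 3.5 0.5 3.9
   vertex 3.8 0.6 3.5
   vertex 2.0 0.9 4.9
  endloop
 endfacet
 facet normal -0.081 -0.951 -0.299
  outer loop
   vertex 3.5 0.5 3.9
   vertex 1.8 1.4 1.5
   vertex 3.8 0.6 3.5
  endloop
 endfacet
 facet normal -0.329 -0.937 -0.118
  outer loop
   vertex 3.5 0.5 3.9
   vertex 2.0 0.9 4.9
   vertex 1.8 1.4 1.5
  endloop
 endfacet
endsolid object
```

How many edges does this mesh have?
12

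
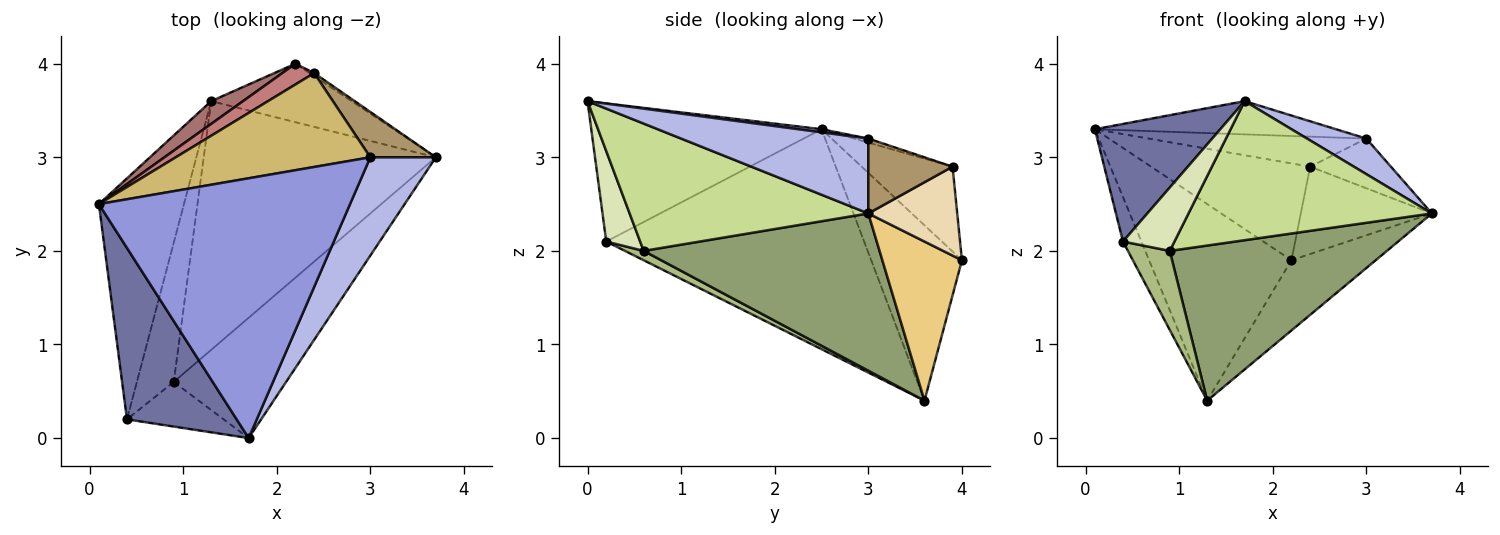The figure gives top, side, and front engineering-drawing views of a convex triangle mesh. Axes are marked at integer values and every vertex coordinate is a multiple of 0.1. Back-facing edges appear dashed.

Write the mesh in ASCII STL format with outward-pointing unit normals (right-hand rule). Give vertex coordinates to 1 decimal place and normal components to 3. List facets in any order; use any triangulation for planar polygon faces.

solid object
 facet normal -0.720 -0.392 0.572
  outer loop
   vertex 0.4 0.2 2.1
   vertex 1.7 0.0 3.6
   vertex 0.1 2.5 3.3
  endloop
 endfacet
 facet normal -0.931 0.066 -0.360
  outer loop
   vertex 0.4 0.2 2.1
   vertex 0.1 2.5 3.3
   vertex 1.3 3.6 0.4
  endloop
 endfacet
 facet normal 0.012 0.127 0.992
  outer loop
   vertex 3.0 3.0 3.2
   vertex 0.1 2.5 3.3
   vertex 1.7 0.0 3.6
  endloop
 endfacet
 facet normal 0.732 -0.232 0.641
  outer loop
   vertex 3.0 3.0 3.2
   vertex 1.7 0.0 3.6
   vertex 3.7 3.0 2.4
  endloop
 endfacet
 facet normal 0.498 -0.459 -0.736
  outer loop
   vertex 0.9 0.6 2.0
   vertex 1.3 3.6 0.4
   vertex 3.7 3.0 2.4
  endloop
 endfacet
 facet normal 0.216 -0.482 -0.849
  outer loop
   vertex 0.9 0.6 2.0
   vertex 0.4 0.2 2.1
   vertex 1.3 3.6 0.4
  endloop
 endfacet
 facet normal 0.596 -0.607 -0.526
  outer loop
   vertex 0.9 0.6 2.0
   vertex 3.7 3.0 2.4
   vertex 1.7 0.0 3.6
  endloop
 endfacet
 facet normal 0.474 -0.720 -0.507
  outer loop
   vertex 0.9 0.6 2.0
   vertex 1.7 0.0 3.6
   vertex 0.4 0.2 2.1
  endloop
 endfacet
 facet normal 0.610 0.585 0.534
  outer loop
   vertex 2.4 3.9 2.9
   vertex 3.0 3.0 3.2
   vertex 3.7 3.0 2.4
  endloop
 endfacet
 facet normal -0.020 0.304 0.952
  outer loop
   vertex 2.4 3.9 2.9
   vertex 0.1 2.5 3.3
   vertex 3.0 3.0 3.2
  endloop
 endfacet
 facet normal 0.587 0.622 -0.518
  outer loop
   vertex 2.2 4.0 1.9
   vertex 3.7 3.0 2.4
   vertex 1.3 3.6 0.4
  endloop
 endfacet
 facet normal 0.561 0.827 -0.030
  outer loop
   vertex 2.2 4.0 1.9
   vertex 2.4 3.9 2.9
   vertex 3.7 3.0 2.4
  endloop
 endfacet
 facet normal -0.535 0.839 0.097
  outer loop
   vertex 2.2 4.0 1.9
   vertex 1.3 3.6 0.4
   vertex 0.1 2.5 3.3
  endloop
 endfacet
 facet normal -0.488 0.854 0.183
  outer loop
   vertex 2.2 4.0 1.9
   vertex 0.1 2.5 3.3
   vertex 2.4 3.9 2.9
  endloop
 endfacet
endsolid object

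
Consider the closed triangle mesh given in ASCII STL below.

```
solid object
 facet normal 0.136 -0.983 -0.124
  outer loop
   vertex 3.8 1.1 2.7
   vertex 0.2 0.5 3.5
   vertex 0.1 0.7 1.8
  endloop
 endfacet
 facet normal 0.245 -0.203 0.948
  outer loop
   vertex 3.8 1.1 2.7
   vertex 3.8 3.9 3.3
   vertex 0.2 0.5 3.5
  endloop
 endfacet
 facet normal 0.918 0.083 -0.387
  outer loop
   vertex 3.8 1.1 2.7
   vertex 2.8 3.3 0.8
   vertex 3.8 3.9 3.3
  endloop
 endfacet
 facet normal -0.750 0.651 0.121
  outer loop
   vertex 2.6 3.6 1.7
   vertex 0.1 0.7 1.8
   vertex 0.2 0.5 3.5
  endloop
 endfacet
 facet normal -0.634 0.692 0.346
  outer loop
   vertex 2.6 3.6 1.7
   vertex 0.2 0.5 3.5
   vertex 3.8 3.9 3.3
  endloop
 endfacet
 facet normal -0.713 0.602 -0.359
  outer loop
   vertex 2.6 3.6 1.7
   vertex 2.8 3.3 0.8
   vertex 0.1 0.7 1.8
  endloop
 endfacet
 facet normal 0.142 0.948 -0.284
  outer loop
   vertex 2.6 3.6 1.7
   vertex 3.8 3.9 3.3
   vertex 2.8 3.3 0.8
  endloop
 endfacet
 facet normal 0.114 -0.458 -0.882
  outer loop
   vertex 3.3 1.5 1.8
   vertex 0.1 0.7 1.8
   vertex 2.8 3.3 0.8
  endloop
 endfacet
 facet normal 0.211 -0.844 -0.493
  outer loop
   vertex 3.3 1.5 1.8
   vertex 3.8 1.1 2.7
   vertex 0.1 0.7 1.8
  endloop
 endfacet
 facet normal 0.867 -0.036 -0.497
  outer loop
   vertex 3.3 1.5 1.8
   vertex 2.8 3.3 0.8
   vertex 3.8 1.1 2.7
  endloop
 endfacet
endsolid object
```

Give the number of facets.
10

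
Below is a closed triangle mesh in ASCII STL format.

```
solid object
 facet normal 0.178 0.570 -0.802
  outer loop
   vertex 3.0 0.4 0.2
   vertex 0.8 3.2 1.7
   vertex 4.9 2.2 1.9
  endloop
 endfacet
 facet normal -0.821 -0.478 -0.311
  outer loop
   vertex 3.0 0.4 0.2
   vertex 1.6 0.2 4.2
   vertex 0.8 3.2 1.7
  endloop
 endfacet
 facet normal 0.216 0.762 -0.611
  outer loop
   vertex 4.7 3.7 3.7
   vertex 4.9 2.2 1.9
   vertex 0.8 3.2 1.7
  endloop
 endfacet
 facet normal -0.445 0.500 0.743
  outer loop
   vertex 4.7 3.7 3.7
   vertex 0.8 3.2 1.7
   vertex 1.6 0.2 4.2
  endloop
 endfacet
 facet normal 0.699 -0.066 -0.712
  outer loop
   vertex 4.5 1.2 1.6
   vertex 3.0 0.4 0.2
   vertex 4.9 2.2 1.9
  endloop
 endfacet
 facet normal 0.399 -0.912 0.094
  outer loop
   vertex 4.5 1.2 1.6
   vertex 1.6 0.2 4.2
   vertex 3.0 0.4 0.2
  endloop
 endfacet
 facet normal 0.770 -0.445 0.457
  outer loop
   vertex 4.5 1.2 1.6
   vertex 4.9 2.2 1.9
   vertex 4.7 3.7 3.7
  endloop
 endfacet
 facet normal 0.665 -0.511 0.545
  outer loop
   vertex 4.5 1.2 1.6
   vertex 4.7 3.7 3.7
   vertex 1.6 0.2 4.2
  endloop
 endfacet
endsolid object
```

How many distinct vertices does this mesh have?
6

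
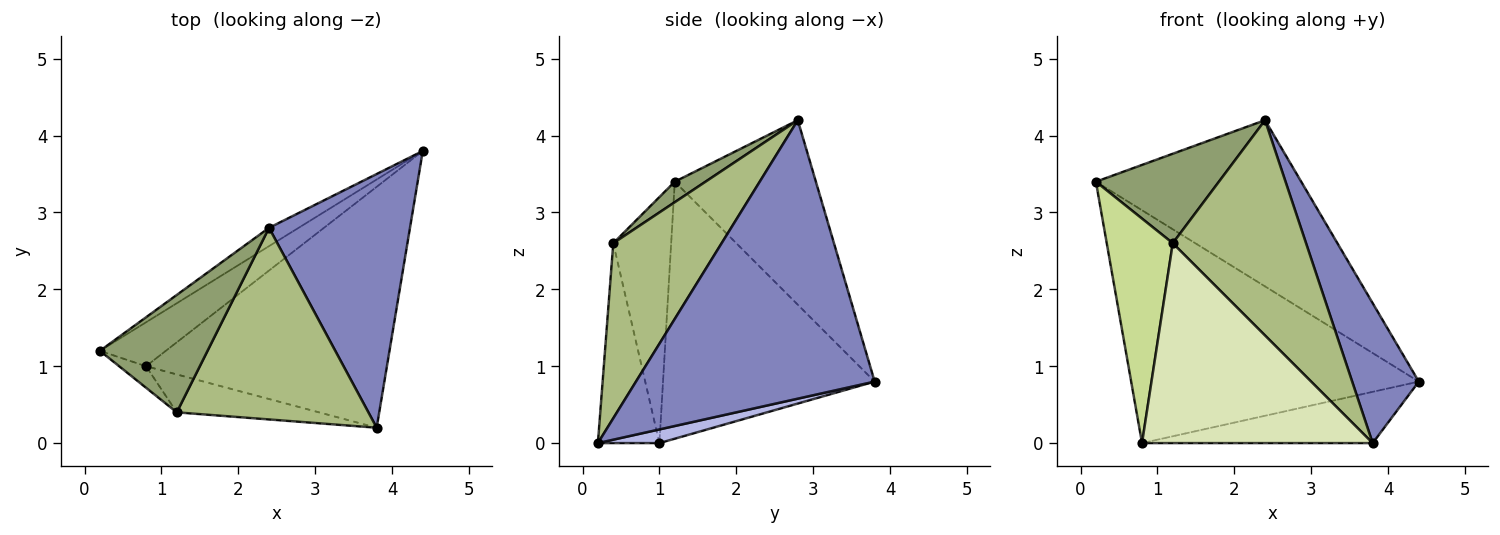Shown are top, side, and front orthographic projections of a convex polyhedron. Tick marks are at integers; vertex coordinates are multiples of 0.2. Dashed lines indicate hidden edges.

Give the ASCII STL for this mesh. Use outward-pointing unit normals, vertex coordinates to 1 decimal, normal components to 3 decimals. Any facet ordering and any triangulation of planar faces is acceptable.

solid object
 facet normal -0.564 0.821 -0.090
  outer loop
   vertex 2.4 2.8 4.2
   vertex 4.4 3.8 0.8
   vertex 0.2 1.2 3.4
  endloop
 endfacet
 facet normal 0.866 -0.242 0.438
  outer loop
   vertex 2.4 2.8 4.2
   vertex 3.8 0.2 0.0
   vertex 4.4 3.8 0.8
  endloop
 endfacet
 facet normal -0.586 0.796 -0.150
  outer loop
   vertex 0.8 1.0 0.0
   vertex 0.2 1.2 3.4
   vertex 4.4 3.8 0.8
  endloop
 endfacet
 facet normal 0.055 0.208 -0.977
  outer loop
   vertex 0.8 1.0 0.0
   vertex 4.4 3.8 0.8
   vertex 3.8 0.2 0.0
  endloop
 endfacet
 facet normal 0.150 -0.599 0.786
  outer loop
   vertex 1.2 0.4 2.6
   vertex 2.4 2.8 4.2
   vertex 0.2 1.2 3.4
  endloop
 endfacet
 facet normal 0.519 -0.638 0.568
  outer loop
   vertex 1.2 0.4 2.6
   vertex 3.8 0.2 0.0
   vertex 2.4 2.8 4.2
  endloop
 endfacet
 facet normal -0.658 -0.750 -0.072
  outer loop
   vertex 1.2 0.4 2.6
   vertex 0.2 1.2 3.4
   vertex 0.8 1.0 0.0
  endloop
 endfacet
 facet normal -0.253 -0.950 -0.180
  outer loop
   vertex 1.2 0.4 2.6
   vertex 0.8 1.0 0.0
   vertex 3.8 0.2 0.0
  endloop
 endfacet
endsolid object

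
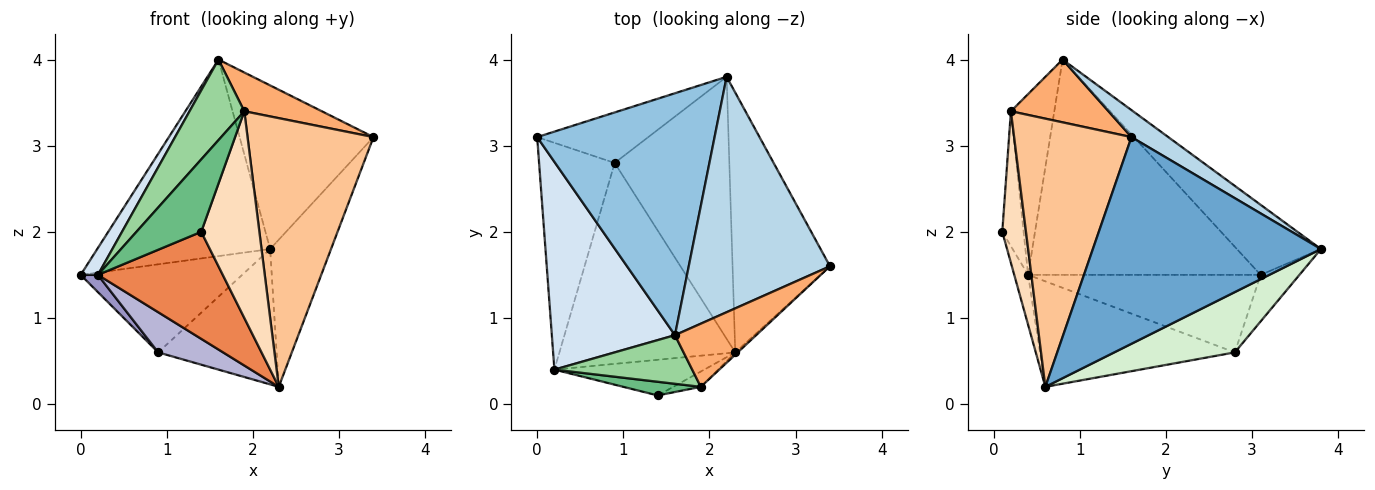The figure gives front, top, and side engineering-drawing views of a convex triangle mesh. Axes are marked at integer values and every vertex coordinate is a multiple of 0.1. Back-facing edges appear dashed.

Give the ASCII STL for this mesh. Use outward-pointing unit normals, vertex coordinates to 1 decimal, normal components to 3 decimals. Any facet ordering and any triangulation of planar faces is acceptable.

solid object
 facet normal 0.879 0.235 -0.414
  outer loop
   vertex 2.2 3.8 1.8
   vertex 3.4 1.6 3.1
   vertex 2.3 0.6 0.2
  endloop
 endfacet
 facet normal -0.293 0.603 0.742
  outer loop
   vertex 2.2 3.8 1.8
   vertex 0.0 3.1 1.5
   vertex 1.6 0.8 4.0
  endloop
 endfacet
 facet normal 0.155 0.564 0.811
  outer loop
   vertex 2.2 3.8 1.8
   vertex 1.6 0.8 4.0
   vertex 3.4 1.6 3.1
  endloop
 endfacet
 facet normal -0.866 -0.064 0.495
  outer loop
   vertex 0.2 0.4 1.5
   vertex 1.6 0.8 4.0
   vertex 0.0 3.1 1.5
  endloop
 endfacet
 facet normal -0.105 -0.943 -0.314
  outer loop
   vertex 0.2 0.4 1.5
   vertex 2.3 0.6 0.2
   vertex 1.4 0.1 2.0
  endloop
 endfacet
 facet normal 0.550 -0.437 0.712
  outer loop
   vertex 1.9 0.2 3.4
   vertex 3.4 1.6 3.1
   vertex 1.6 0.8 4.0
  endloop
 endfacet
 facet normal 0.682 -0.732 -0.006
  outer loop
   vertex 1.9 0.2 3.4
   vertex 2.3 0.6 0.2
   vertex 3.4 1.6 3.1
  endloop
 endfacet
 facet normal 0.376 -0.924 -0.068
  outer loop
   vertex 1.9 0.2 3.4
   vertex 1.4 0.1 2.0
   vertex 2.3 0.6 0.2
  endloop
 endfacet
 facet normal -0.307 -0.935 0.177
  outer loop
   vertex 1.9 0.2 3.4
   vertex 0.2 0.4 1.5
   vertex 1.4 0.1 2.0
  endloop
 endfacet
 facet normal -0.561 -0.708 0.428
  outer loop
   vertex 1.9 0.2 3.4
   vertex 1.6 0.8 4.0
   vertex 0.2 0.4 1.5
  endloop
 endfacet
 facet normal -0.204 0.849 -0.487
  outer loop
   vertex 0.9 2.8 0.6
   vertex 0.0 3.1 1.5
   vertex 2.2 3.8 1.8
  endloop
 endfacet
 facet normal 0.423 0.416 -0.805
  outer loop
   vertex 0.9 2.8 0.6
   vertex 2.2 3.8 1.8
   vertex 2.3 0.6 0.2
  endloop
 endfacet
 facet normal -0.715 -0.053 -0.697
  outer loop
   vertex 0.9 2.8 0.6
   vertex 0.2 0.4 1.5
   vertex 0.0 3.1 1.5
  endloop
 endfacet
 facet normal -0.507 -0.169 -0.845
  outer loop
   vertex 0.9 2.8 0.6
   vertex 2.3 0.6 0.2
   vertex 0.2 0.4 1.5
  endloop
 endfacet
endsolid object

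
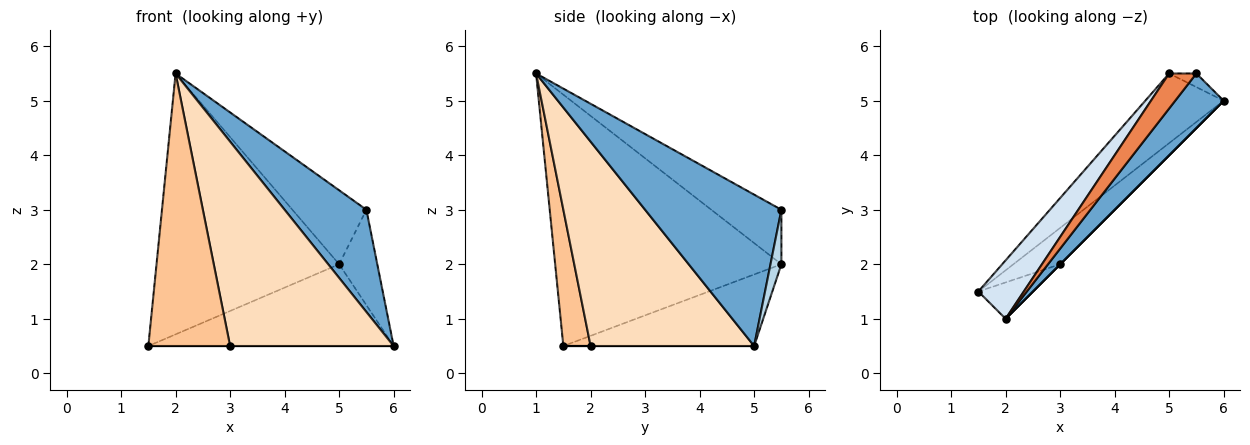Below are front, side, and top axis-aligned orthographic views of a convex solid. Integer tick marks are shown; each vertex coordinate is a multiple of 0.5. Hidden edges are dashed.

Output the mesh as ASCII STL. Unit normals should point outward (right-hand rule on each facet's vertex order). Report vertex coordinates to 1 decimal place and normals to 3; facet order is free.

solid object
 facet normal 0.827 -0.496 0.265
  outer loop
   vertex 5.5 5.5 3.0
   vertex 2.0 1.0 5.5
   vertex 6.0 5.0 0.5
  endloop
 endfacet
 facet normal -0.509 0.655 -0.558
  outer loop
   vertex 5.0 5.5 2.0
   vertex 6.0 5.0 0.5
   vertex 1.5 1.5 0.5
  endloop
 endfacet
 facet normal 0.272 0.953 -0.136
  outer loop
   vertex 5.0 5.5 2.0
   vertex 5.5 5.5 3.0
   vertex 6.0 5.0 0.5
  endloop
 endfacet
 facet normal -0.771 0.622 0.139
  outer loop
   vertex 5.0 5.5 2.0
   vertex 1.5 1.5 0.5
   vertex 2.0 1.0 5.5
  endloop
 endfacet
 facet normal -0.650 0.686 0.325
  outer loop
   vertex 5.0 5.5 2.0
   vertex 2.0 1.0 5.5
   vertex 5.5 5.5 3.0
  endloop
 endfacet
 facet normal 0.000 0.000 -1.000
  outer loop
   vertex 3.0 2.0 0.5
   vertex 1.5 1.5 0.5
   vertex 6.0 5.0 0.5
  endloop
 endfacet
 facet normal 0.314 -0.941 -0.125
  outer loop
   vertex 3.0 2.0 0.5
   vertex 2.0 1.0 5.5
   vertex 1.5 1.5 0.5
  endloop
 endfacet
 facet normal 0.707 -0.707 0.000
  outer loop
   vertex 3.0 2.0 0.5
   vertex 6.0 5.0 0.5
   vertex 2.0 1.0 5.5
  endloop
 endfacet
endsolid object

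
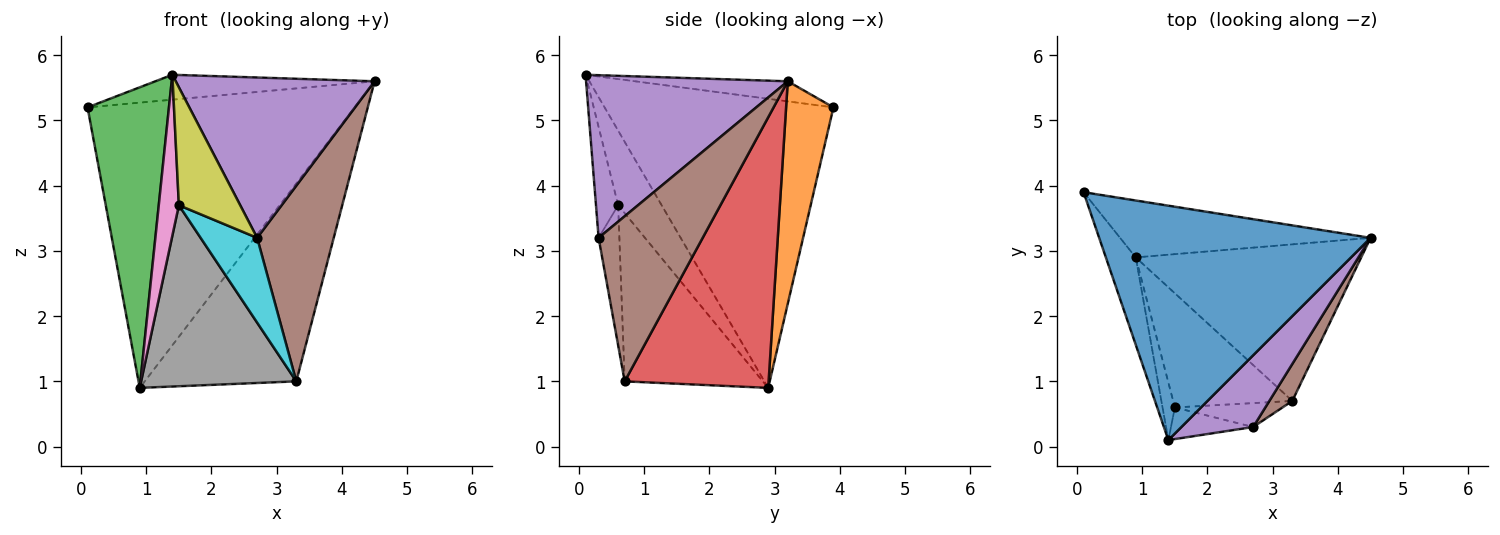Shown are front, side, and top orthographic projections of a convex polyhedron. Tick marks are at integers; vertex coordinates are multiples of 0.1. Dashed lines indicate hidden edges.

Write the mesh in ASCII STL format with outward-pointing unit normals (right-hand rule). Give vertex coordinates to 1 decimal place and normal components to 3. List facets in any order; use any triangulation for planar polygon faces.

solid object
 facet normal -0.073 0.105 0.992
  outer loop
   vertex 1.4 0.1 5.7
   vertex 4.5 3.2 5.6
   vertex 0.1 3.9 5.2
  endloop
 endfacet
 facet normal 0.171 0.966 -0.193
  outer loop
   vertex 0.9 2.9 0.9
   vertex 0.1 3.9 5.2
   vertex 4.5 3.2 5.6
  endloop
 endfacet
 facet normal -0.938 -0.334 -0.097
  outer loop
   vertex 0.9 2.9 0.9
   vertex 1.4 0.1 5.7
   vertex 0.1 3.9 5.2
  endloop
 endfacet
 facet normal 0.597 0.629 -0.498
  outer loop
   vertex 3.3 0.7 1.0
   vertex 0.9 2.9 0.9
   vertex 4.5 3.2 5.6
  endloop
 endfacet
 facet normal 0.679 -0.670 0.300
  outer loop
   vertex 2.7 0.3 3.2
   vertex 4.5 3.2 5.6
   vertex 1.4 0.1 5.7
  endloop
 endfacet
 facet normal 0.800 -0.589 0.111
  outer loop
   vertex 2.7 0.3 3.2
   vertex 3.3 0.7 1.0
   vertex 4.5 3.2 5.6
  endloop
 endfacet
 facet normal -0.898 -0.415 -0.149
  outer loop
   vertex 1.5 0.6 3.7
   vertex 1.4 0.1 5.7
   vertex 0.9 2.9 0.9
  endloop
 endfacet
 facet normal -0.602 -0.676 -0.426
  outer loop
   vertex 1.5 0.6 3.7
   vertex 0.9 2.9 0.9
   vertex 3.3 0.7 1.0
  endloop
 endfacet
 facet normal -0.330 -0.912 -0.244
  outer loop
   vertex 1.5 0.6 3.7
   vertex 2.7 0.3 3.2
   vertex 1.4 0.1 5.7
  endloop
 endfacet
 facet normal -0.333 -0.907 -0.256
  outer loop
   vertex 1.5 0.6 3.7
   vertex 3.3 0.7 1.0
   vertex 2.7 0.3 3.2
  endloop
 endfacet
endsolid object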